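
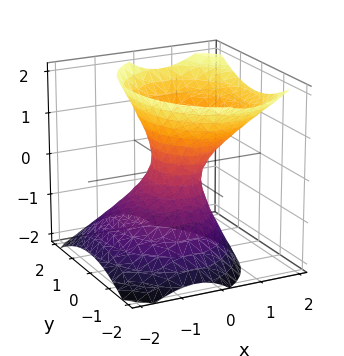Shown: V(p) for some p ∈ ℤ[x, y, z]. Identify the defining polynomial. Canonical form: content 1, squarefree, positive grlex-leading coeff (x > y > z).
3*x^2 - 2*x*z + 2*y^2 - 2*z^2 - 1

First, the degree is 2 — the shape is more complex than any degree-1 surface.
Next, checking where it meets the axes: no z-intercept at any integer in the box.
Finally, putting this together gives p.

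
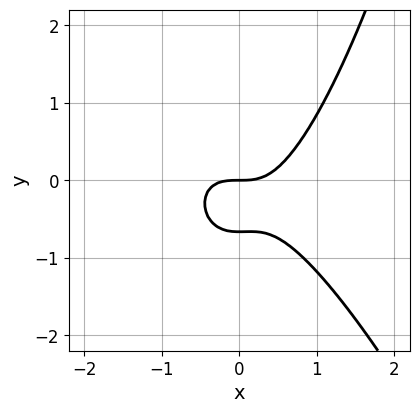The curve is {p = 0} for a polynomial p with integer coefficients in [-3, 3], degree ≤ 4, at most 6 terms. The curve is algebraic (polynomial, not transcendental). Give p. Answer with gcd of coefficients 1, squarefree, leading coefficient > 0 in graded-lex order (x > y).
First, deg p = 3.
Then, observable constraints: one y-axis crossing is at y = 0; it meets the x-axis at x = 0 (among the integer gridlines).
Finally, these observations pin down the coefficients.

3*x^3 + x^2*y - 3*y^2 - 2*y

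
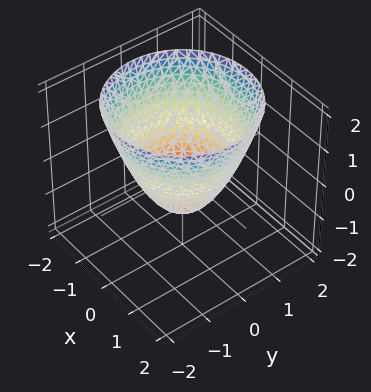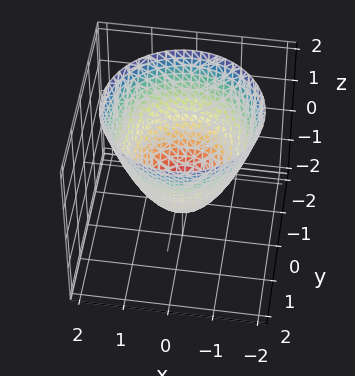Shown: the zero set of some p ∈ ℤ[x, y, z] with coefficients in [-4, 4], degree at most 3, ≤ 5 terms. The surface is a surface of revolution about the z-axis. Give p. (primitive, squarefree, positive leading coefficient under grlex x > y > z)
(a) deg p = 2.
(b) Symmetries: rotational symmetry about the z-axis ⇒ p depends on x, y only through x² + y².
(c) Reading off the gridlines: a circular section at z = 1 has radius between 1 and 2; it crosses the z-axis at the gridline z = -1; the x-axis gridline crossings are at x ∈ {-1, 1}.
(d) These observations pin down the coefficients.

x^2 + y^2 - z - 1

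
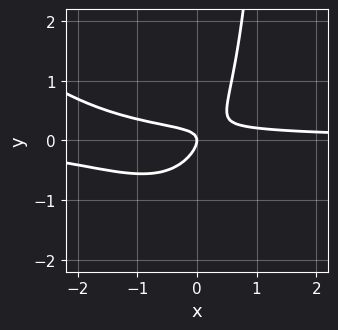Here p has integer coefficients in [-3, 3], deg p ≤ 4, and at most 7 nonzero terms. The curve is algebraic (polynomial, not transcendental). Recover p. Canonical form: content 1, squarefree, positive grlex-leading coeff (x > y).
2*x^2*y + 2*x*y^2 + 3*x*y - 3*y^2 - x

1. Degree: the shape is more complex than any degree-2 curve, so deg p = 3.
2. Observable constraints: one y-axis crossing is at y = 0; one x-axis crossing is at x = 0.
3. Assembling these constraints gives the stated polynomial.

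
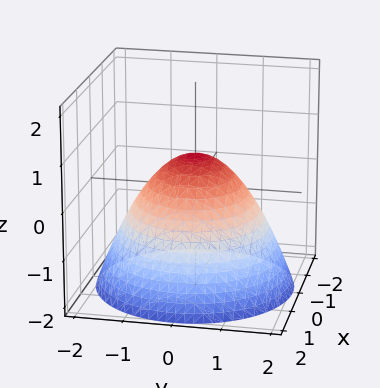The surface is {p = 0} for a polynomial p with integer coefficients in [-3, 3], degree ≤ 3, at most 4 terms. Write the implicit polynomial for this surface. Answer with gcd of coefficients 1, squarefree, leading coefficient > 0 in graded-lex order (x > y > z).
2*x^2 + 2*y^2 + 3*z - 2

First, the degree is 2 — a generic line meets the surface in up to 2 points.
Then, symmetry: the surface is invariant under rotation about z: p = q(x² + y², z).
Then, against the integer gridlines: a circular section at z = 0 has radius exactly 1; among the integer gridlines, it crosses the y-axis at y ∈ {-1, 1}; the x-axis gridline crossings are at x ∈ {-1, 1}.
Finally, these observations pin down the coefficients.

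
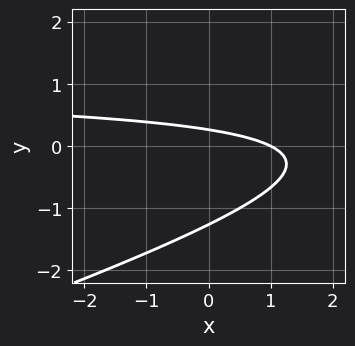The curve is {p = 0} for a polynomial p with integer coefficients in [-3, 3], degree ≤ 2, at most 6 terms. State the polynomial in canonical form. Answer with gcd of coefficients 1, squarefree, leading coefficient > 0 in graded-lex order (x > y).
1. Degree: no degree-1 curve has this shape, so deg p = 2.
2. Reading off the gridlines: it meets the x-axis at x = 1 (among the integer gridlines).
3. Matching integer coefficients to the picture gives p.

x*y - 3*y^2 - x - 3*y + 1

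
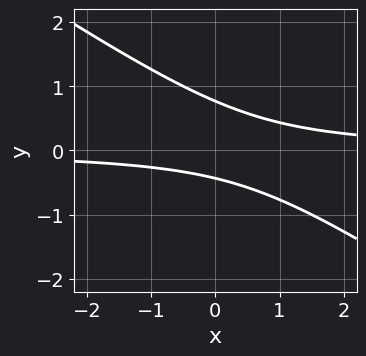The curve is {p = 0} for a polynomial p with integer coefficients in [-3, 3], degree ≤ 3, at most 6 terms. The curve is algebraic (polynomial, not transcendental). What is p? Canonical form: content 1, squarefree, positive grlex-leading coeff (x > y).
The degree is 2 — a generic line meets the curve in up to 2 points.
Observable constraints: the curve avoids every integer x-axis point in the box.
Matching integer coefficients to the picture gives p.

2*x*y + 3*y^2 - y - 1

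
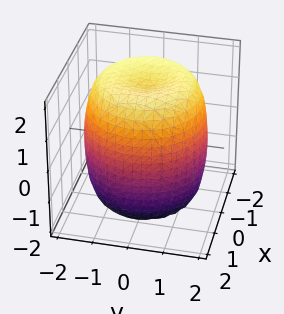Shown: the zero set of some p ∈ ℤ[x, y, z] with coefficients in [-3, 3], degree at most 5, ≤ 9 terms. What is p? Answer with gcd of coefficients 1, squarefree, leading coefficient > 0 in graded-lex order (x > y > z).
(a) deg p = 4. A generic line meets the surface in up to 4 points.
(b) Symmetries: the z-axis is an axis of rotation, so x and y enter only as x² + y².
(c) Checking where it meets the axes: a circular section at z = -2 has radius exactly 1.
(d) Matching integer coefficients to the picture gives p.

x^4 + 2*x^2*y^2 + y^4 - 2*x^2 - 2*y^2 + z^2 - 3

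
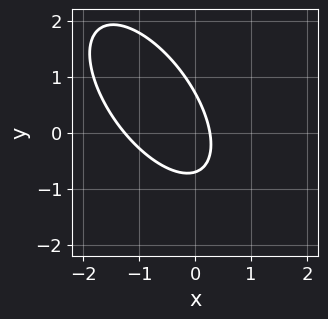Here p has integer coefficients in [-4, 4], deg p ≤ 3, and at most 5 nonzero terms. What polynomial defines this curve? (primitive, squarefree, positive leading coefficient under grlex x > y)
3*x^2 + 3*x*y + 2*y^2 + 3*x - 1

The degree is 2 — no degree-1 curve has this shape.
Putting this together gives p.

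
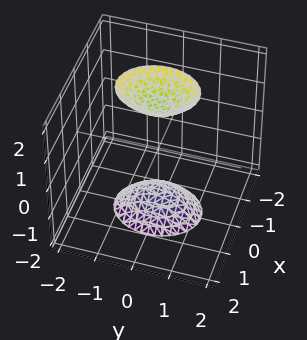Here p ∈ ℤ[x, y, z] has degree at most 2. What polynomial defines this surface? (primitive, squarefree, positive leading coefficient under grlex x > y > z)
First, there are 2 components. Treating them together as one polynomial.
Next, deg p = 2. Two separate bowl-shaped sheets opening away from each other; a quadric.
Next, symmetries: mirror symmetry z ↦ −z ⇒ only even powers of z; the y ↦ −y reflection is a symmetry, so y appears only in even powers; the x ↦ −x reflection is a symmetry, so x appears only in even powers.
Then, from the axis intercepts and sections: the surface avoids every integer x-axis point in the box; it misses every integer gridline on the y-axis.
Finally, putting this together gives p.

3*x^2 + 2*y^2 - z^2 + 2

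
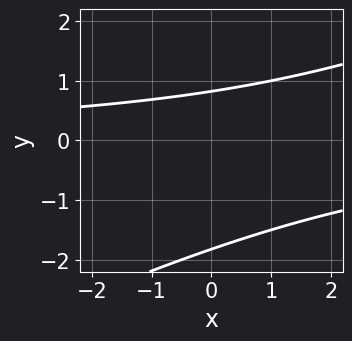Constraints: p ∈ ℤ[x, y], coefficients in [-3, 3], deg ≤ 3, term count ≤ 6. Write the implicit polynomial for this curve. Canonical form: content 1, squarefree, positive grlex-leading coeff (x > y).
(a) deg p = 2. A generic line meets the curve in up to 2 points.
(b) Against the integer gridlines: it misses every integer gridline on the x-axis.
(c) Solving for integer coefficients yields p as stated.

x*y - 2*y^2 - 2*y + 3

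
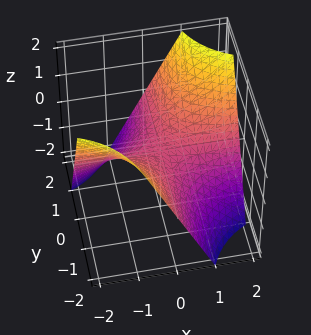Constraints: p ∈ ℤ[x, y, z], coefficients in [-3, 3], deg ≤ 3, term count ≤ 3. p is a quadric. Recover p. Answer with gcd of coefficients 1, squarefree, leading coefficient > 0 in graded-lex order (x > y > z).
x*y - z

(a) The degree is 2 — a hyperbolic paraboloid; a quadric.
(b) Checking where it meets the axes: every point of the x-axis in the box is on the surface; every point of the y-axis in the box is on the surface; it meets the z-axis at z = 0 (among the integer gridlines).
(c) Putting this together gives p.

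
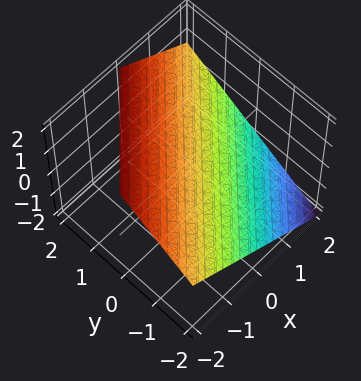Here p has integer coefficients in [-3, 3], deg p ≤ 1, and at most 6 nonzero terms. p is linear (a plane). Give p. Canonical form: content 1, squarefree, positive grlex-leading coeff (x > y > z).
2*x - 2*y + 3*z - 2

First, degree: the surface is flat (a plane), so deg p = 1.
Then, against the integer gridlines: it crosses the y-axis at the gridline y = -1; one x-axis crossing is at x = 1.
Finally, putting this together gives p.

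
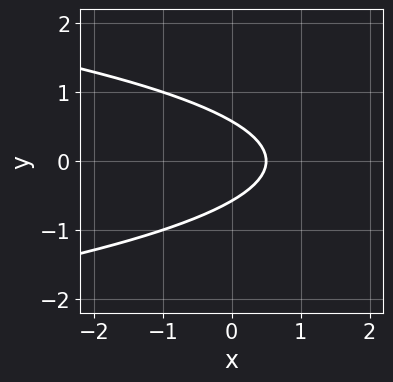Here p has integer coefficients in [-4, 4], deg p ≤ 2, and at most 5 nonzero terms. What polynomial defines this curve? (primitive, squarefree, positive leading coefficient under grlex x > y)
(a) Degree: the shape is more complex than any degree-1 curve, so deg p = 2.
(b) Symmetries: mirror symmetry y ↦ −y ⇒ only even powers of y.
(c) Putting this together gives p.

3*y^2 + 2*x - 1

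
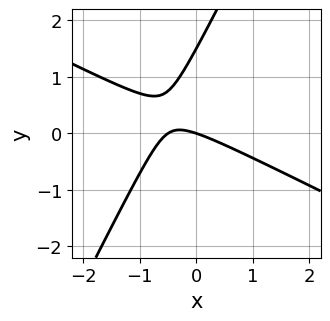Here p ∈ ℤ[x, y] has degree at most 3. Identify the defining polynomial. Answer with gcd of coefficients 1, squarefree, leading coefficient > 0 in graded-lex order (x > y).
1. deg p = 2. No degree-1 curve has this shape.
2. Checking where it meets the axes: one y-axis crossing is at y = 0; it meets the x-axis at x = 0 (among the integer gridlines).
3. Solving for integer coefficients yields p as stated.

2*x^2 + 3*x*y - 2*y^2 + x + 3*y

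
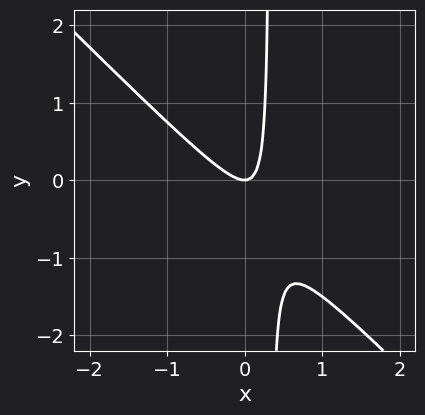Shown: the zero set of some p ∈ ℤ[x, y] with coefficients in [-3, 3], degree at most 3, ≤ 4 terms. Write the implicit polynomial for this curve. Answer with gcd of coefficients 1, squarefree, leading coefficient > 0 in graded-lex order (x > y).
3*x^2 + 3*x*y - y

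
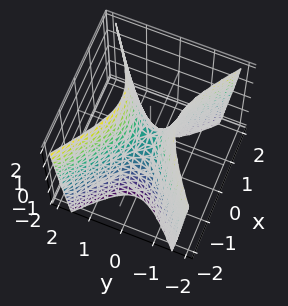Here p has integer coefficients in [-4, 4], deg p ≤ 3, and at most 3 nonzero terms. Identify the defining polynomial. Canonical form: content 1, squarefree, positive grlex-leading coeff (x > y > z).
2*x^2 - 3*y^2 + z

Degree: a saddle surface; a quadric, so deg p = 2.
Symmetries: it's symmetric under x → −x, forcing even powers of x; it's symmetric under y → −y, forcing even powers of y.
Reading off the gridlines: it meets the x-axis at x = 0 (among the integer gridlines); it meets the y-axis at y = 0 (among the integer gridlines); one z-axis crossing is at z = 0.
Assembling these constraints gives the stated polynomial.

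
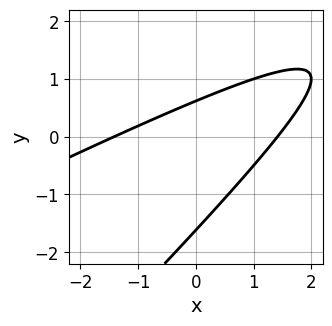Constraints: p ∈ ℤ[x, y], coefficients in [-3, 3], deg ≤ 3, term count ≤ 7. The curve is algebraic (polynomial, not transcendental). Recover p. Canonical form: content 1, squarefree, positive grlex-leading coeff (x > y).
deg p = 2.
Matching integer coefficients to the picture gives p.

x^2 - 3*x*y + 2*y^2 + 2*y - 2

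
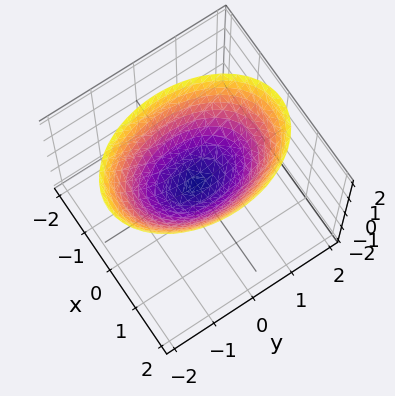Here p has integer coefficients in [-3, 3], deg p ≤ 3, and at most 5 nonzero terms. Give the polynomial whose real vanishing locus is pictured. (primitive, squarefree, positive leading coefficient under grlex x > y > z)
deg p = 2. A paraboloid; a quadric.
Symmetries: mirror symmetry x ↦ −x ⇒ only even powers of x; the y ↦ −y reflection is a symmetry, so y appears only in even powers.
Observable constraints: it crosses the z-axis at the gridline z = 0; it crosses the x-axis at the gridline x = 0; it crosses the y-axis at the gridline y = 0.
Matching integer coefficients to the picture gives p.

2*x^2 + y^2 - 2*z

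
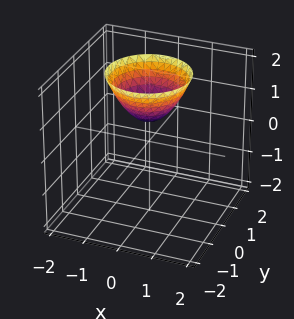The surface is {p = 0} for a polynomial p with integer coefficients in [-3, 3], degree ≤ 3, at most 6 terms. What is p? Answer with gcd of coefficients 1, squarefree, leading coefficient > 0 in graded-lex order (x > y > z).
3*x^2 + 3*y^2 - 3*z + 2

(a) The degree is 2 — a generic line meets the surface in up to 2 points.
(b) By symmetry, the z-axis is an axis of rotation, so x and y enter only as x² + y².
(c) From the visible intercepts: it misses every integer gridline on the x-axis; the surface avoids every integer y-axis point in the box.
(d) Together with the visible shape, these determine p as stated.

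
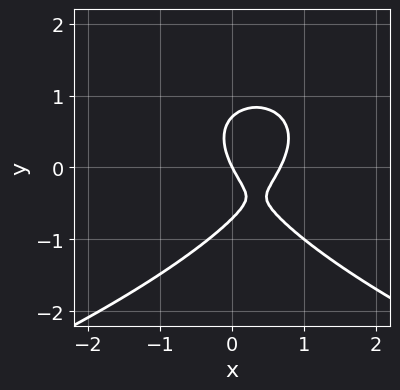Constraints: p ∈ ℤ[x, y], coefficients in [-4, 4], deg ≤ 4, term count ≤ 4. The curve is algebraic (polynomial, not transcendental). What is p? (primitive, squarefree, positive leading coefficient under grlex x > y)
(a) Degree: a generic line meets the curve in up to 3 points, so deg p = 3.
(b) From the visible intercepts: it crosses the y-axis at the gridline y = 0; it crosses the x-axis at the gridline x = 0.
(c) These observations pin down the coefficients.

2*y^3 + 3*x^2 - 2*x - y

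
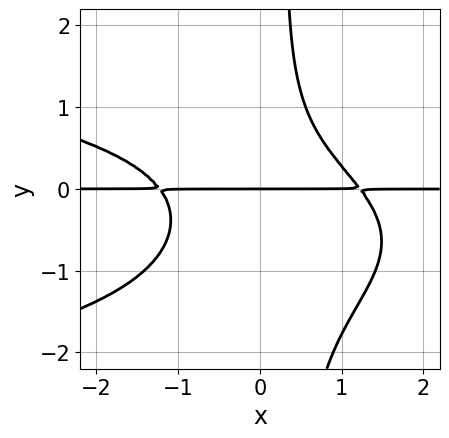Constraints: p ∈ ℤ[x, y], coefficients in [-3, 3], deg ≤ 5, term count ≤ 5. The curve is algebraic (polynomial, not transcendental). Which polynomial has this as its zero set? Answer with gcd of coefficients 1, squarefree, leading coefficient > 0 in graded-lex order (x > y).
First, the degree is 4 — the shape is more complex than any degree-3 curve.
Then, checking where it meets the axes: one y-axis crossing is at y = 0; the visible x-axis segment lies entirely on the curve.
Finally, fitting integer coefficients to these (and the overall shape) gives p.

3*x*y^3 + 2*x^2*y + 3*x*y^2 - y^3 - 3*y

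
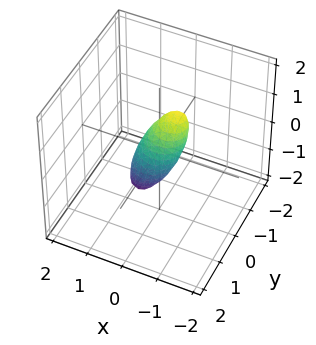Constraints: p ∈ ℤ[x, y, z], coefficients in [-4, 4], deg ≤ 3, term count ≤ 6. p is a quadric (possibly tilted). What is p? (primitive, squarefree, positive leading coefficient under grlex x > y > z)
3*x^2 + 2*x*z + 3*y^2 + y*z + z^2 - 1

Degree: a generic line meets the surface in up to 2 points, so deg p = 2.
Against the integer gridlines: among the integer gridlines, it crosses the z-axis at z ∈ {-1, 1}.
Matching integer coefficients to the picture gives p.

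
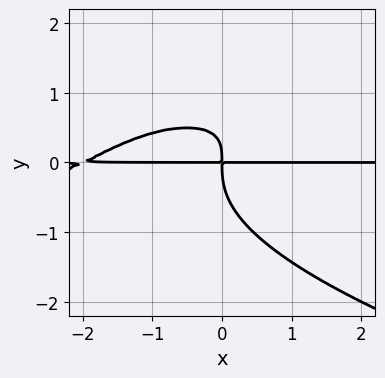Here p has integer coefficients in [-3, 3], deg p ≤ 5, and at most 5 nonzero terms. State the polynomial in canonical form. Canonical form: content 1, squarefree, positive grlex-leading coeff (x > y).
2*y^4 + x^2*y - 2*x*y^2 + 2*x*y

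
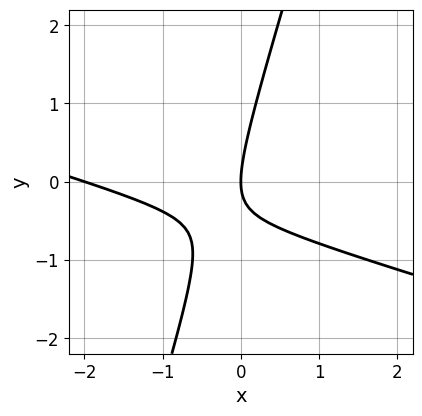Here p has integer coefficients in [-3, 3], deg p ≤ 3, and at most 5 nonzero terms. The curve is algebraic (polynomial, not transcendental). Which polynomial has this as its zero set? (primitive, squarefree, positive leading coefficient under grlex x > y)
First, degree: a generic line meets the curve in up to 2 points, so deg p = 2.
Next, from the axis intercepts and sections: it crosses the y-axis at the gridline y = 0; among the integer gridlines, it crosses the x-axis at x ∈ {-2, 0}.
Finally, fitting integer coefficients to these (and the overall shape) gives p.

x^2 + 3*x*y - y^2 + 2*x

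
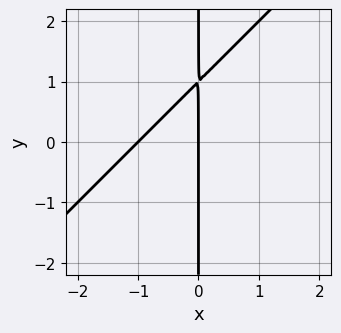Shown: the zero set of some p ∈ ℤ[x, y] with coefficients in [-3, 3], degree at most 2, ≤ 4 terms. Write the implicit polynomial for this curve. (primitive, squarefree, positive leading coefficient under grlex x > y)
1. deg p = 2. The shape is more complex than any degree-1 curve.
2. From the axis intercepts and sections: among the integer gridlines, it crosses the x-axis at x ∈ {-1, 0}; the visible y-axis segment lies entirely on the curve.
3. Solving for integer coefficients yields p as stated.

x^2 - x*y + x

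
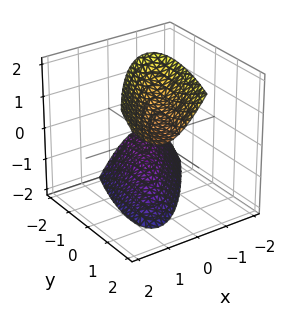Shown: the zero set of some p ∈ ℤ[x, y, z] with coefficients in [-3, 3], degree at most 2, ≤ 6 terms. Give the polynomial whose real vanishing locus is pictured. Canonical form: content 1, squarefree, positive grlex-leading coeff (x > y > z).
There are 2 components.
The degree is 2 — a generic line meets the surface in up to 2 points.
Reading off the gridlines: the surface avoids every integer x-axis point in the box; no y-intercept at any integer in the box.
Solving for integer coefficients yields p as stated.

3*x^2 - 3*x*y + y^2 - y*z - z^2 + 2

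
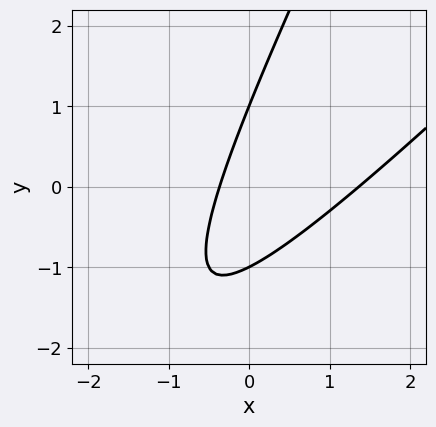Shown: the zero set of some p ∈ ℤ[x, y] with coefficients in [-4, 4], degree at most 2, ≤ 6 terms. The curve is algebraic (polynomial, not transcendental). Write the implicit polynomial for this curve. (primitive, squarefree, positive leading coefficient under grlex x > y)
1. The degree is 2 — the shape is more complex than any degree-1 curve.
2. From the visible intercepts: among the integer gridlines, it crosses the y-axis at y ∈ {-1, 1}.
3. Matching integer coefficients to the picture gives p.

2*x^2 - 3*x*y + y^2 - 2*x - 1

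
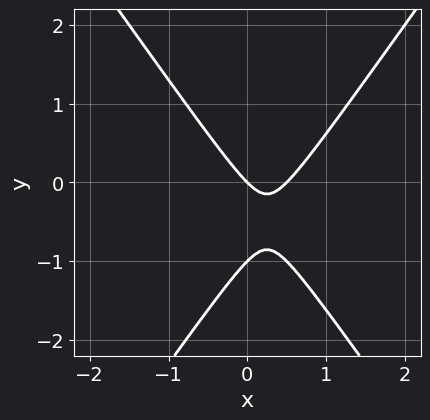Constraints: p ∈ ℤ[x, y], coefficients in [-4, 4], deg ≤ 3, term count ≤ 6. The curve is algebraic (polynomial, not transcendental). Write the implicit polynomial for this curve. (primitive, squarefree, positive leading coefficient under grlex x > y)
(a) deg p = 2. No degree-1 curve has this shape.
(b) Checking where it meets the axes: among the integer gridlines, it crosses the y-axis at y ∈ {-1, 0}; one x-axis crossing is at x = 0.
(c) Solving for integer coefficients yields p as stated.

2*x^2 - y^2 - x - y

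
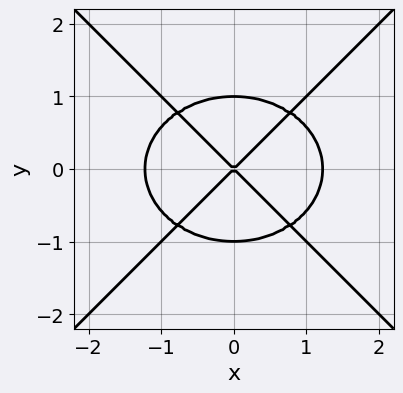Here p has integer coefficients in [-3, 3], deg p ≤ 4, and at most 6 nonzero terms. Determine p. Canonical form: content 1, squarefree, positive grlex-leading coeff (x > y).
2*x^4 + x^2*y^2 - 3*y^4 - 3*x^2 + 3*y^2

1. Degree: a generic line meets the curve in up to 4 points, so deg p = 4.
2. Symmetries: it's symmetric under y → −y, forcing even powers of y; it's symmetric under x → −x, forcing even powers of x.
3. Checking where it meets the axes: among the integer gridlines, it crosses the y-axis at y ∈ {-1, 0, 1}; one x-axis crossing is at x = 0.
4. The integer polynomial consistent with all of this is the stated p.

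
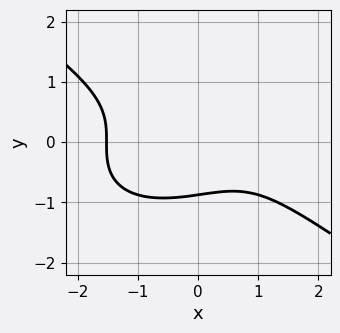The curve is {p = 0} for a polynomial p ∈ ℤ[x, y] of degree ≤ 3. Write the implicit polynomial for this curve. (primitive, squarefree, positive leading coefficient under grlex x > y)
x^3 + 3*y^3 - x + 2

First, the degree is 3 — a generic line meets the curve in up to 3 points.
Finally, putting this together gives p.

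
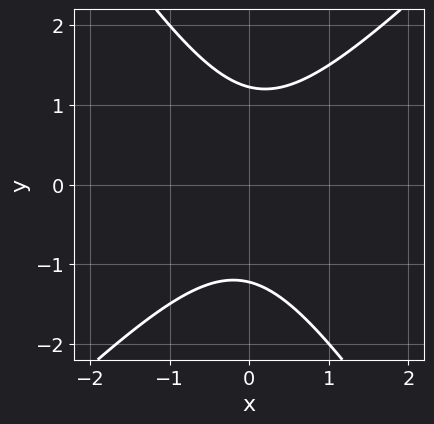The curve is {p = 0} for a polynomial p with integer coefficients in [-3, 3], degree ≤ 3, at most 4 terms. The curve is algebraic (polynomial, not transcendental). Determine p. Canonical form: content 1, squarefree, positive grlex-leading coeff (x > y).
deg p = 2. The shape is more complex than any degree-1 curve.
From the visible intercepts: it misses every integer gridline on the x-axis.
The integer polynomial consistent with all of this is the stated p.

3*x^2 - x*y - 2*y^2 + 3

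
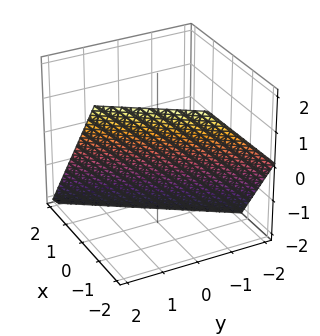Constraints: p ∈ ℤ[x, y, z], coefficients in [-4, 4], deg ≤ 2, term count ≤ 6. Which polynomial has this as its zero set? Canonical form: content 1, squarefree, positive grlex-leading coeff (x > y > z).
(a) Degree: every cross-section is a straight line — this is a plane, so deg p = 1.
(b) Against the integer gridlines: one y-axis crossing is at y = 1; one z-axis crossing is at z = -1.
(c) Putting this together gives p.

3*x - 2*y + 2*z + 2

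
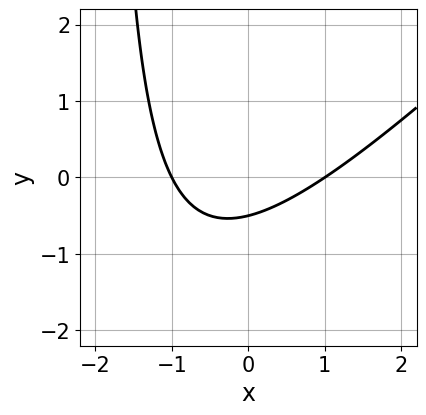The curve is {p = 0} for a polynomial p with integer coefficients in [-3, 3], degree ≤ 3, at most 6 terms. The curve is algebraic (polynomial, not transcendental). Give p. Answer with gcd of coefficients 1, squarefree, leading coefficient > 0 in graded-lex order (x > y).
x^2 - x*y - 2*y - 1

deg p = 2. A generic line meets the curve in up to 2 points.
Observable constraints: among the integer gridlines, it crosses the x-axis at x ∈ {-1, 1}.
Assembling these constraints gives the stated polynomial.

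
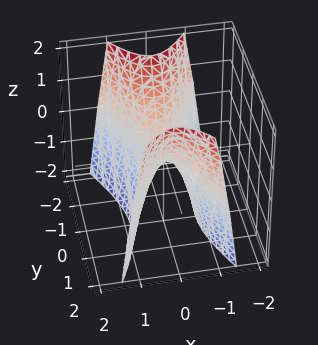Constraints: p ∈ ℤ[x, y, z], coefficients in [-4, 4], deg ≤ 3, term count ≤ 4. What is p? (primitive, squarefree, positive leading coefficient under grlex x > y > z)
1. Degree: a saddle surface; a quadric, so deg p = 2.
2. Symmetries: it's symmetric under y → −y, forcing even powers of y; it's symmetric under x → −x, forcing even powers of x.
3. From the visible intercepts: it crosses the z-axis at the gridline z = 0; one x-axis crossing is at x = 0; it meets the y-axis at y = 0 (among the integer gridlines).
4. Together with the visible shape, these determine p as stated.

3*x^2 - y^2 + z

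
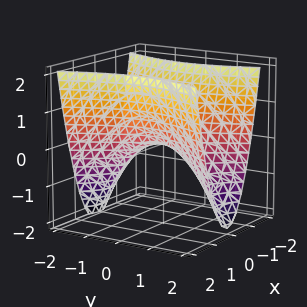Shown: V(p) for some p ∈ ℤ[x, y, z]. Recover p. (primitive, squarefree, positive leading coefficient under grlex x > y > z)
3*x^2 - y^2 - 2*z

deg p = 2. A hyperbolic paraboloid; a quadric.
Symmetries: the y ↦ −y reflection is a symmetry, so y appears only in even powers; it's symmetric under x → −x, forcing even powers of x.
Observable constraints: it meets the y-axis at y = 0 (among the integer gridlines); one x-axis crossing is at x = 0; it crosses the z-axis at the gridline z = 0.
Putting this together gives p.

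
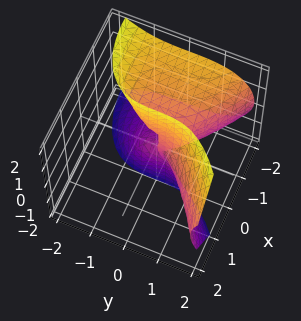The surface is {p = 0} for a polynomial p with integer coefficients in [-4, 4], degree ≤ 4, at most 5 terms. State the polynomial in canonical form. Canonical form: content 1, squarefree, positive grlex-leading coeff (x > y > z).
1. deg p = 3. The shape is more complex than any degree-2 surface.
2. Against the integer gridlines: one x-axis crossing is at x = 0; one y-axis crossing is at y = 0.
3. Matching integer coefficients to the picture gives p. Check: (0, 0, 2) on the z-axis lies on the surface, and p(0, 0, 2) = 0. ✓

3*x*z^2 - 2*y^3 + 3*x^2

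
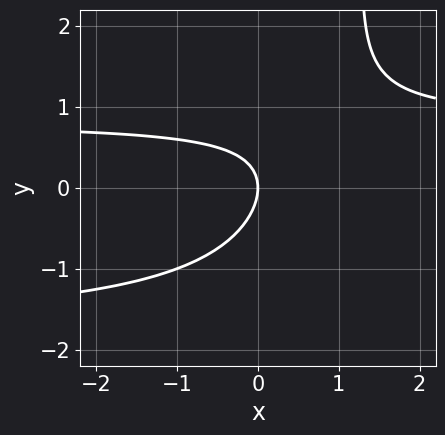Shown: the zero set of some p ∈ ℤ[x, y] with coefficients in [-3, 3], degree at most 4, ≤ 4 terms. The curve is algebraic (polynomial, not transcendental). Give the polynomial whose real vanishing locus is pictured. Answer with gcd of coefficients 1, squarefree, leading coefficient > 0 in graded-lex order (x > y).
(a) deg p = 3. No degree-2 curve has this shape.
(b) Observable constraints: one x-axis crossing is at x = 0; it crosses the y-axis at the gridline y = 0.
(c) Putting this together gives p.

2*x*y^2 + 2*x*y - 3*y^2 - 3*x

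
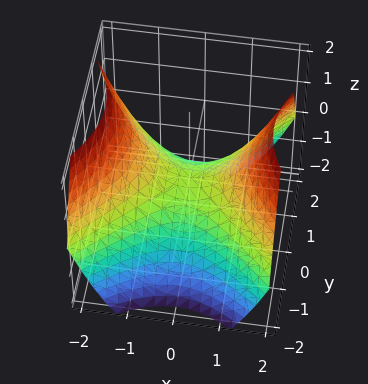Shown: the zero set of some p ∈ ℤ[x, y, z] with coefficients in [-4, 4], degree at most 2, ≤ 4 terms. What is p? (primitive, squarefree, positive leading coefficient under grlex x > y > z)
1. deg p = 2.
2. Symmetries: it's symmetric under x → −x, forcing even powers of x; it's symmetric under y → −y, forcing even powers of y.
3. Reading off the gridlines: it meets the z-axis at z = 0 (among the integer gridlines); one x-axis crossing is at x = 0; it meets the y-axis at y = 0 (among the integer gridlines).
4. Fitting integer coefficients to these (and the overall shape) gives p.

2*x^2 - 2*y^2 - 3*z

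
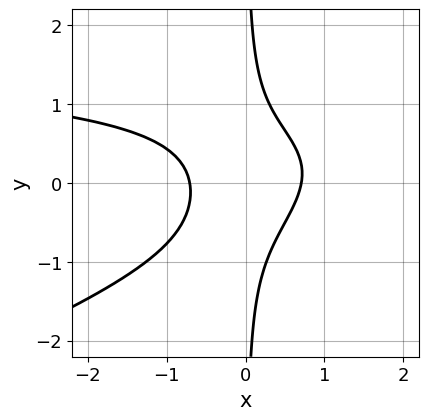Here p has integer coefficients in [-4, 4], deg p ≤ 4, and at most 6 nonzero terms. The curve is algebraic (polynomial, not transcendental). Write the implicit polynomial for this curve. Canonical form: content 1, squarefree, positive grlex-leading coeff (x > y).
x^2*y - 3*x*y^2 - 2*x^2 + 1

1. The degree is 3 — no degree-2 curve has this shape.
2. Checking where it meets the axes: no y-intercept at any integer in the box.
3. Fitting integer coefficients to these (and the overall shape) gives p.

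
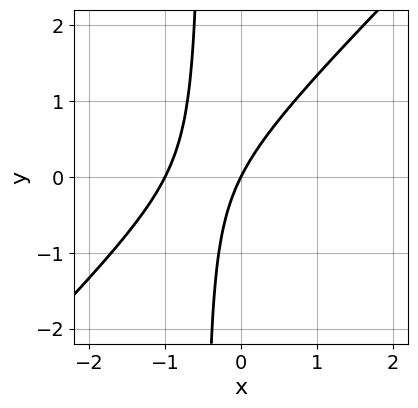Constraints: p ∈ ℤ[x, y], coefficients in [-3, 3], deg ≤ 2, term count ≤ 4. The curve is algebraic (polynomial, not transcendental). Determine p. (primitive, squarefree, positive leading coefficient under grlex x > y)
2*x^2 - 2*x*y + 2*x - y

(a) The degree is 2 — no degree-1 curve has this shape.
(b) Checking where it meets the axes: one y-axis crossing is at y = 0; the x-axis gridline crossings are at x ∈ {-1, 0}.
(c) The integer polynomial consistent with all of this is the stated p.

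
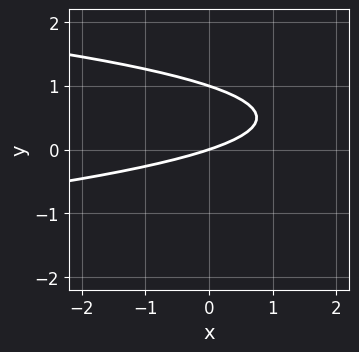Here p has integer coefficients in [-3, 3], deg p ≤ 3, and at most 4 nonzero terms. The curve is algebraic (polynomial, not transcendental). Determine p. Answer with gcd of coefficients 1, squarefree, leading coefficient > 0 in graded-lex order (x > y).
3*y^2 + x - 3*y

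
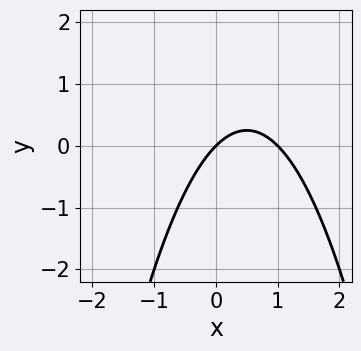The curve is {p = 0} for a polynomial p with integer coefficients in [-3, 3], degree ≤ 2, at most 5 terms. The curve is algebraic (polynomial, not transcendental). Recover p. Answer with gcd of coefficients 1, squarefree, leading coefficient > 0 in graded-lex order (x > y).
First, the degree is 2 — a generic line meets the curve in up to 2 points.
Next, from the visible intercepts: it meets the y-axis at y = 0 (among the integer gridlines); among the integer gridlines, it crosses the x-axis at x ∈ {0, 1}.
Finally, putting this together gives p.

x^2 - x + y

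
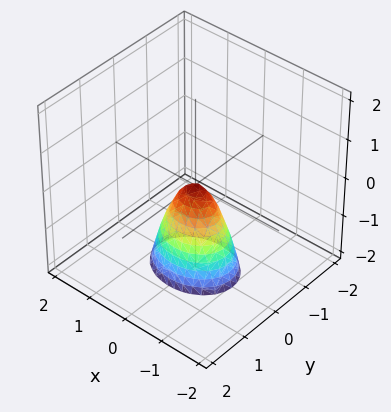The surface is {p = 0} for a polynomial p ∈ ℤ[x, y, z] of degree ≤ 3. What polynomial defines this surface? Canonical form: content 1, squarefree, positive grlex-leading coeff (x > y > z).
2*x^2 + 3*y^2 + z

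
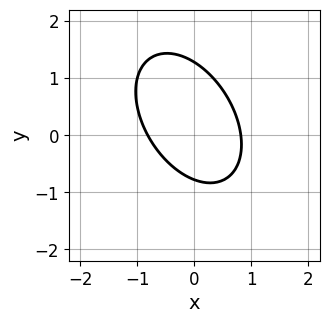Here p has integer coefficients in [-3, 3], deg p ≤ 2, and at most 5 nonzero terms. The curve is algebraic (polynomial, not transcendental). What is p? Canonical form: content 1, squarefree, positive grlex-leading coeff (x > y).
(a) deg p = 2. A generic line meets the curve in up to 2 points.
(b) Matching integer coefficients to the picture gives p.

3*x^2 + 2*x*y + 2*y^2 - y - 2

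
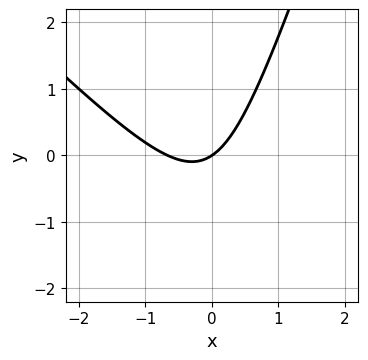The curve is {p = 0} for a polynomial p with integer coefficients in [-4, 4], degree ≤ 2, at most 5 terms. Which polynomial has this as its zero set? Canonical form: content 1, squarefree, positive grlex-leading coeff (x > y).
3*x^2 + 2*x*y - y^2 + 2*x - 3*y

The degree is 2 — the shape is more complex than any degree-1 curve.
From the visible intercepts: one y-axis crossing is at y = 0; it crosses the x-axis at the gridline x = 0.
Matching integer coefficients to the picture gives p.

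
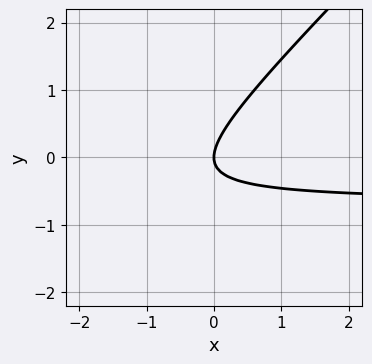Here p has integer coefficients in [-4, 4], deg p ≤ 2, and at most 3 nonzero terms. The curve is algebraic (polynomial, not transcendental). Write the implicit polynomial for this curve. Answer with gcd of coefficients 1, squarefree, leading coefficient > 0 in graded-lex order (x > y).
3*x*y - 3*y^2 + 2*x

The degree is 2 — a generic line meets the curve in up to 2 points.
Reading off the gridlines: it meets the y-axis at y = 0 (among the integer gridlines); it crosses the x-axis at the gridline x = 0.
These observations pin down the coefficients.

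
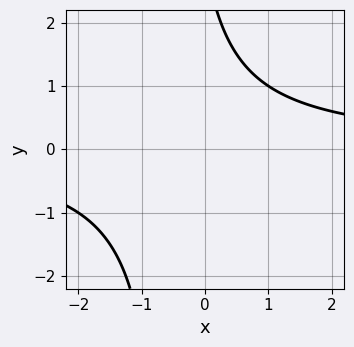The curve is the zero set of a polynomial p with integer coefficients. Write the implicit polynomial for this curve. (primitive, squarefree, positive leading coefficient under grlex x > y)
1. deg p = 2. A generic line meets the curve in up to 2 points.
2. Checking where it meets the axes: it misses every integer gridline on the y-axis; it misses every integer gridline on the x-axis.
3. These observations pin down the coefficients.

2*x*y + y - 3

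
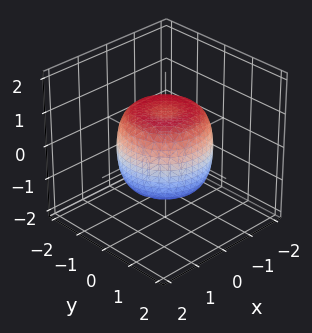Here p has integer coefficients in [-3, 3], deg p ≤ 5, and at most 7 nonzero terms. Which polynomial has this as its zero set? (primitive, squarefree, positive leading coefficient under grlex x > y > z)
x^4 + 2*x^2*y^2 + y^4 - x^2 - y^2 + z^2 - 1

1. Degree: a generic line meets the surface in up to 4 points, so deg p = 4.
2. Symmetries: rotational symmetry about the z-axis ⇒ p depends on x, y only through x² + y².
3. Observable constraints: the z-axis gridline crossings are at z ∈ {-1, 1}; a circular section at z = 1 has radius exactly 1.
4. The integer polynomial consistent with all of this is the stated p.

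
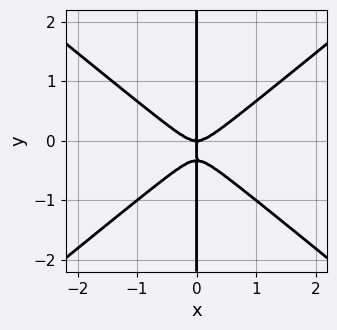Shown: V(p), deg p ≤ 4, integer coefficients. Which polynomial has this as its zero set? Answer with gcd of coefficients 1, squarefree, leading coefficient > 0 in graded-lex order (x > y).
2*x^3 - 3*x*y^2 - x*y

(a) Degree: a generic line meets the curve in up to 3 points, so deg p = 3.
(b) From the visible intercepts: one x-axis crossing is at x = 0; the visible y-axis segment lies entirely on the curve.
(c) The integer polynomial consistent with all of this is the stated p.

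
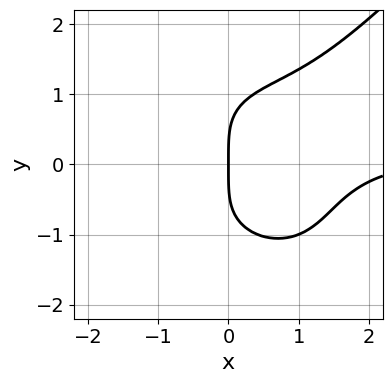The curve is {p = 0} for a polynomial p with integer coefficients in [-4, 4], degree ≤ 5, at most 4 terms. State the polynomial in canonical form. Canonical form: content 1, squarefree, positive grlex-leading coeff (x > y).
1. The degree is 4 — no degree-3 curve has this shape.
2. Against the integer gridlines: it crosses the y-axis at the gridline y = 0; one x-axis crossing is at x = 0.
3. Assembling these constraints gives the stated polynomial.

x^3*y - y^4 - x^2 + 3*x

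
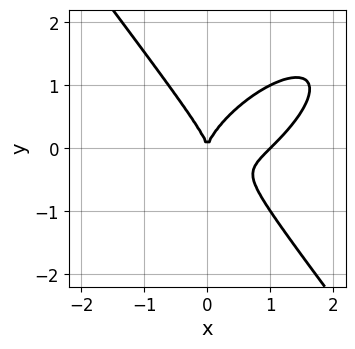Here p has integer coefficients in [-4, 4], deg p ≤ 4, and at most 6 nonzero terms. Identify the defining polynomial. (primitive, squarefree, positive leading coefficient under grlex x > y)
x^3 - x^2*y + y^3 - x^2

(a) The degree is 3 — the shape is more complex than any degree-2 curve.
(b) From the axis intercepts and sections: it crosses the y-axis at the gridline y = 0; among the integer gridlines, it crosses the x-axis at x ∈ {0, 1}.
(c) Putting this together gives p.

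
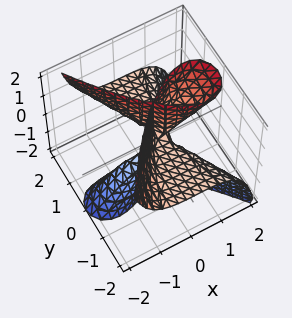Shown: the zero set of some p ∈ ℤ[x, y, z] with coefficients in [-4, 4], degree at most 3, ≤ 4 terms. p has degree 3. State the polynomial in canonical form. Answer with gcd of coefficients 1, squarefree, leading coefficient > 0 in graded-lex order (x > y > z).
2*x^3 - 2*x^2*z + 3*y^2*z - y^2

There are 2 components.
Degree: a generic line meets the surface in up to 3 points, so deg p = 3.
Reading off the gridlines: it meets the y-axis at y = 0 (among the integer gridlines); one x-axis crossing is at x = 0; every point of the z-axis in the box is on the surface.
Putting this together gives p.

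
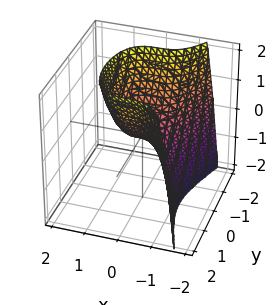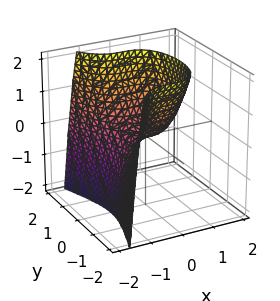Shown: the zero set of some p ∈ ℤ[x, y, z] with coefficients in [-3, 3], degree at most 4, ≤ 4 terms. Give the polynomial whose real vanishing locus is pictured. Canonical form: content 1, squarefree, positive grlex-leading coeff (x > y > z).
3*x^3 + 2*y^2 - 2*z

1. The degree is 3 — no degree-2 surface has this shape.
2. From the visible intercepts: one x-axis crossing is at x = 0; one y-axis crossing is at y = 0.
3. Solving for integer coefficients yields p as stated.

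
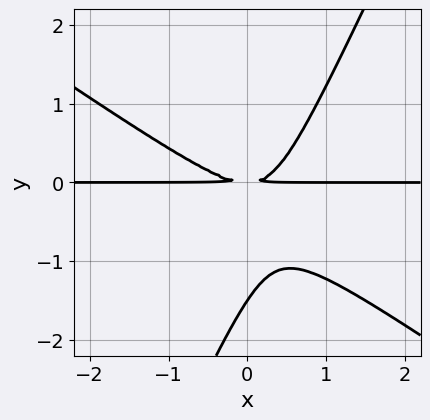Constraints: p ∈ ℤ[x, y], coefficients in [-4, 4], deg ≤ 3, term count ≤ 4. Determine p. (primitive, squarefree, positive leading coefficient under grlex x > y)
(a) deg p = 3.
(b) Checking where it meets the axes: every point of the x-axis in the box is on the curve.
(c) Solving for integer coefficients yields p as stated.

3*x^2*y + 3*x*y^2 - 2*y^3 - 3*y^2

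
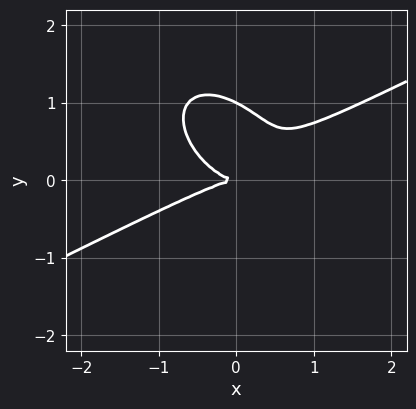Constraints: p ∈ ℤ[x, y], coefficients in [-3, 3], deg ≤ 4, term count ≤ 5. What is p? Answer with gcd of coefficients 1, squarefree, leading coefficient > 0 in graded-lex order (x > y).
Degree: a generic line meets the curve in up to 3 points, so deg p = 3.
Reading off the gridlines: one x-axis crossing is at x = 0; among the integer gridlines, it crosses the y-axis at y ∈ {0, 1}.
Fitting integer coefficients to these (and the overall shape) gives p.

x^3 - x^2*y - x*y^2 - 2*y^3 + 2*y^2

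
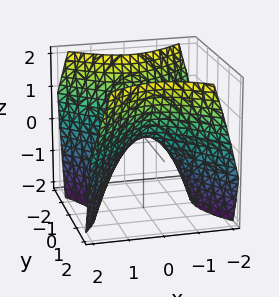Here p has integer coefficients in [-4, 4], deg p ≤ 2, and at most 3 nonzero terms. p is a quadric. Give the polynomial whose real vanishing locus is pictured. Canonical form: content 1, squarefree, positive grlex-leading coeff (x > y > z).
x^2 - y^2 + z

1. The degree is 2 — a saddle surface; a quadric.
2. Symmetries: it's symmetric under x → −x, forcing even powers of x; mirror symmetry y ↦ −y ⇒ only even powers of y.
3. From the axis intercepts and sections: it meets the y-axis at y = 0 (among the integer gridlines); it crosses the z-axis at the gridline z = 0.
4. Matching integer coefficients to the picture gives p.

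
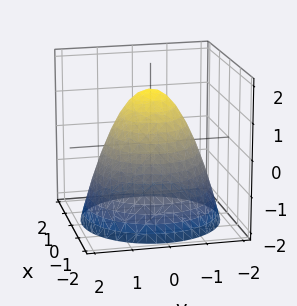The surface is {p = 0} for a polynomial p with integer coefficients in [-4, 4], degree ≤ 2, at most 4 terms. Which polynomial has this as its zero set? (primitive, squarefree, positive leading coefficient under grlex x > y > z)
(a) Degree: the shape is more complex than any degree-1 surface, so deg p = 2.
(b) Symmetry: the surface is invariant under rotation about z: p = q(x² + y², z).
(c) From the visible intercepts: a circular section at z = 1 has radius between 0 and 1.
(d) Putting this together gives p.

2*x^2 + 2*y^2 + 2*z - 3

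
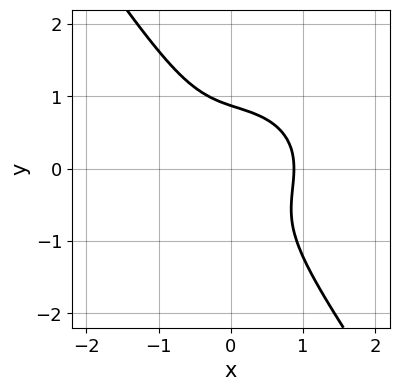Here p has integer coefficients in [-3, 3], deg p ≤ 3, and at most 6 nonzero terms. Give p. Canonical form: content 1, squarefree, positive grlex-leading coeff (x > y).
3*x^3 + 3*x*y^2 + 3*y^3 - 2

deg p = 3.
The integer polynomial consistent with all of this is the stated p.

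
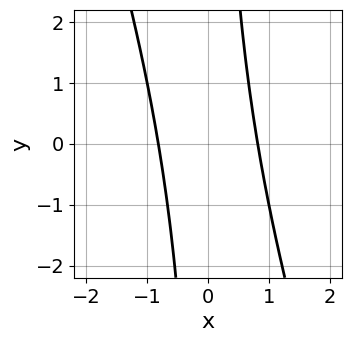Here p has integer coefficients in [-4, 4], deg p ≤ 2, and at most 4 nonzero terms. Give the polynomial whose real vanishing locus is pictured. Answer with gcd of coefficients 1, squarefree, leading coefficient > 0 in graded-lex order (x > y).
First, deg p = 2. No degree-1 curve has this shape.
Then, checking where it meets the axes: it misses every integer gridline on the y-axis.
Finally, the integer polynomial consistent with all of this is the stated p.

3*x^2 + x*y - 2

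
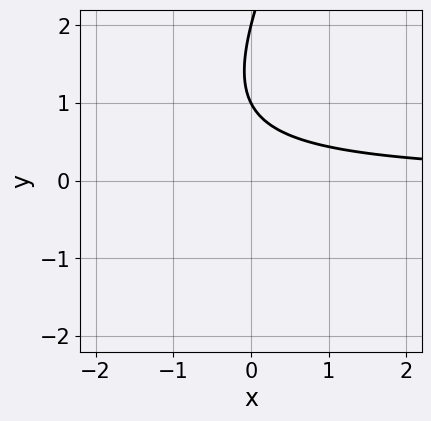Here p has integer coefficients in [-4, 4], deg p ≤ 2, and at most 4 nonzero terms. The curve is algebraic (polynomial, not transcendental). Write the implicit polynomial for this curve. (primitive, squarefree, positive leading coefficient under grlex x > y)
First, deg p = 2.
Then, observable constraints: it misses every integer gridline on the x-axis; among the integer gridlines, it crosses the y-axis at y ∈ {1, 2}.
Finally, together with the visible shape, these determine p as stated.

2*x*y - y^2 + 3*y - 2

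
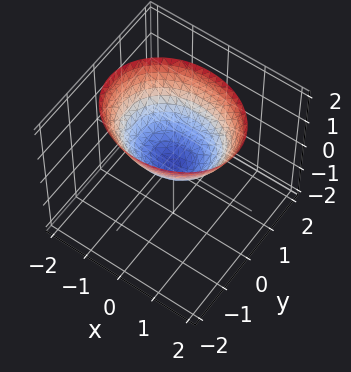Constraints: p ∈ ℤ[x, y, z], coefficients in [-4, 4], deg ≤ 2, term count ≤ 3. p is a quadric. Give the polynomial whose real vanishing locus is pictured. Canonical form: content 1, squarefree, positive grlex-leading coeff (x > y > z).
2*x^2 + 3*y^2 - 3*z

1. deg p = 2. A single bowl opening along one axis; a quadric.
2. Symmetries: mirror symmetry y ↦ −y ⇒ only even powers of y; mirror symmetry x ↦ −x ⇒ only even powers of x.
3. Checking where it meets the axes: one x-axis crossing is at x = 0; it crosses the y-axis at the gridline y = 0; it meets the z-axis at z = 0 (among the integer gridlines).
4. Solving for integer coefficients yields p as stated.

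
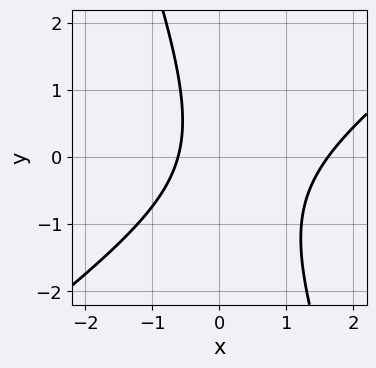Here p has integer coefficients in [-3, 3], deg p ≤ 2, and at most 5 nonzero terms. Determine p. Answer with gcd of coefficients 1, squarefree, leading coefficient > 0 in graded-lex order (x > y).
2*x^2 - 2*x*y - y^2 - 2*x - 2

1. The degree is 2 — no degree-1 curve has this shape.
2. From the visible intercepts: it misses every integer gridline on the y-axis.
3. These observations pin down the coefficients.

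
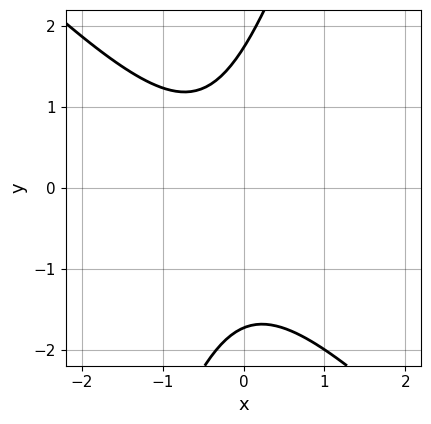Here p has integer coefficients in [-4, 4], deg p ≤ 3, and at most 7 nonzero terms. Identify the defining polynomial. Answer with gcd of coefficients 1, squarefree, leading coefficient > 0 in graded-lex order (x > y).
1. The degree is 2 — no degree-1 curve has this shape.
2. From the axis intercepts and sections: it misses every integer gridline on the x-axis.
3. Together with the visible shape, these determine p as stated.

3*x^2 + 2*x*y - y^2 + 2*x + 3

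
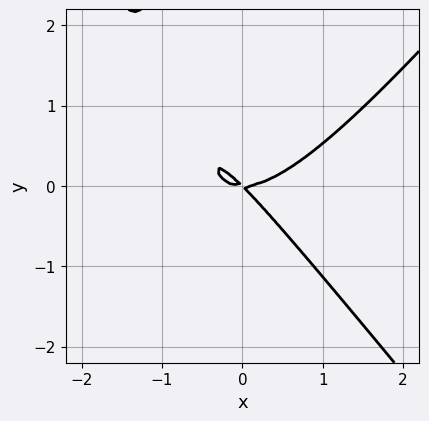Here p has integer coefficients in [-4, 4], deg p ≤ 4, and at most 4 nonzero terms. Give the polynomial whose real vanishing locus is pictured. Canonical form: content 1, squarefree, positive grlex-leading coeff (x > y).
(a) deg p = 3. The shape is more complex than any degree-2 curve.
(b) Against the integer gridlines: it meets the x-axis at x = 0 (among the integer gridlines); it crosses the y-axis at the gridline y = 0.
(c) Fitting integer coefficients to these (and the overall shape) gives p.

3*x^3 - 2*x*y^2 - 3*x*y - 3*y^2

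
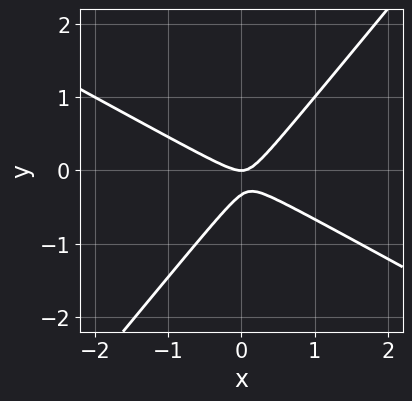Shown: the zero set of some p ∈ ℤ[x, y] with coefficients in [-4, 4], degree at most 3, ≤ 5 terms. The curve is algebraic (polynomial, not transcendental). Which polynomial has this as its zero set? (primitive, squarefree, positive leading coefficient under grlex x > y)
(a) deg p = 2. The shape is more complex than any degree-1 curve.
(b) From the visible intercepts: it crosses the x-axis at the gridline x = 0; it crosses the y-axis at the gridline y = 0.
(c) Matching integer coefficients to the picture gives p.

2*x^2 + 2*x*y - 3*y^2 - y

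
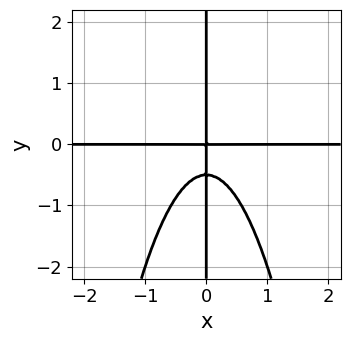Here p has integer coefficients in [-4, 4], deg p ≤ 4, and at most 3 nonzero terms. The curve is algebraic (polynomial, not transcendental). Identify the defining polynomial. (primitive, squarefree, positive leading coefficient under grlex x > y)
3*x^3*y + 2*x*y^2 + x*y

(a) Degree: no degree-3 curve has this shape, so deg p = 4.
(b) From the axis intercepts and sections: every point of the x-axis in the box is on the curve; the visible y-axis segment lies entirely on the curve.
(c) These observations pin down the coefficients.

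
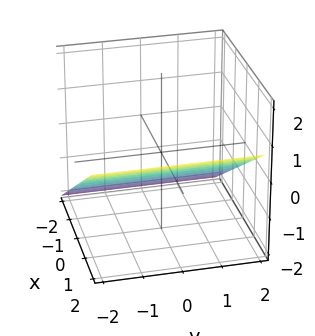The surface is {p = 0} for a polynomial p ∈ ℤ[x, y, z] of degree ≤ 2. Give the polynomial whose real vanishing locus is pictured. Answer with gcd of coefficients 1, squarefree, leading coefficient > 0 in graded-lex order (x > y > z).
First, degree: every cross-section is a straight line — this is a plane, so deg p = 1.
Next, from the axis intercepts and sections: it misses every integer gridline on the y-axis; it crosses the x-axis at the gridline x = 1.
Finally, fitting integer coefficients to these (and the overall shape) gives p.

2*x - 3*z - 2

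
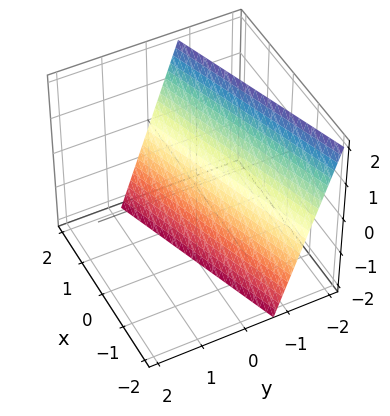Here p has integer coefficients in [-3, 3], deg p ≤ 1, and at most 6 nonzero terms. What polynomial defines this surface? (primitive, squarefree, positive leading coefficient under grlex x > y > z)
x - 3*y - z - 2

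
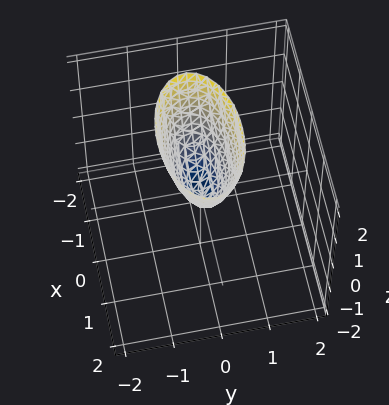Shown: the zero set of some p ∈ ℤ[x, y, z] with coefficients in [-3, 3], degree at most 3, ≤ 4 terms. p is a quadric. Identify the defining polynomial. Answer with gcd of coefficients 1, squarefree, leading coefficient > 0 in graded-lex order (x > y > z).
First, deg p = 2.
Next, symmetries: it's symmetric under y → −y, forcing even powers of y; the x ↦ −x reflection is a symmetry, so x appears only in even powers.
Then, from the visible intercepts: it crosses the x-axis at the gridline x = 0; one z-axis crossing is at z = 0; it meets the y-axis at y = 0 (among the integer gridlines).
Finally, putting this together gives p.

x^2 + 3*y^2 - z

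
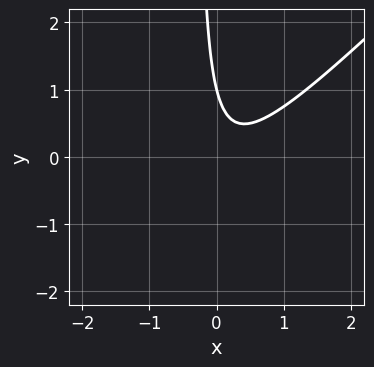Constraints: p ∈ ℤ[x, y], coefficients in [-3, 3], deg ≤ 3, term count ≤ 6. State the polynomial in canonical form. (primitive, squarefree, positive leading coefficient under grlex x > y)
(a) deg p = 2.
(b) From the visible intercepts: it misses every integer gridline on the x-axis; it meets the y-axis at y = 1 (among the integer gridlines).
(c) Together with the visible shape, these determine p as stated.

3*x^2 - 3*x*y - x - y + 1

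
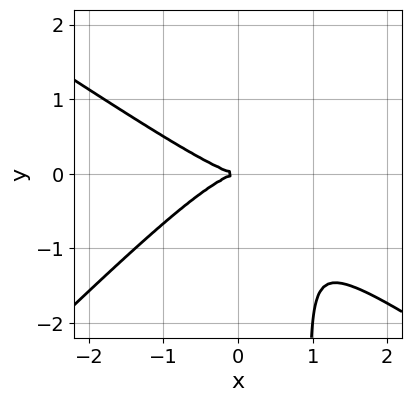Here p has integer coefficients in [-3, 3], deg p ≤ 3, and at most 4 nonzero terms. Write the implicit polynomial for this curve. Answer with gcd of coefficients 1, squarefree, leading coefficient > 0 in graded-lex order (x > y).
(a) Degree: a generic line meets the curve in up to 3 points, so deg p = 3.
(b) Reading off the gridlines: it crosses the x-axis at the gridline x = 0; it meets the y-axis at y = 0 (among the integer gridlines).
(c) Together with the visible shape, these determine p as stated.

2*x^3 + x^2*y - 3*x*y^2 + 3*y^2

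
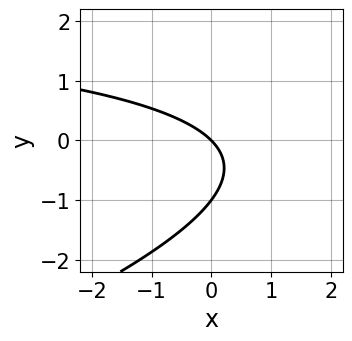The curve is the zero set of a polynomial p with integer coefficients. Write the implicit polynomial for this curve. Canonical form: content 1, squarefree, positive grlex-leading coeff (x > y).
x*y - 3*y^2 - 3*x - 3*y

(a) The degree is 2 — no degree-1 curve has this shape.
(b) From the visible intercepts: one x-axis crossing is at x = 0; the y-axis gridline crossings are at y ∈ {-1, 0}.
(c) The integer polynomial consistent with all of this is the stated p.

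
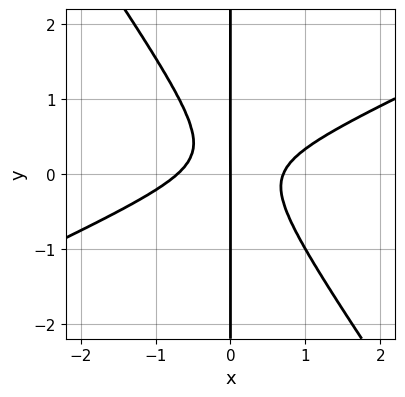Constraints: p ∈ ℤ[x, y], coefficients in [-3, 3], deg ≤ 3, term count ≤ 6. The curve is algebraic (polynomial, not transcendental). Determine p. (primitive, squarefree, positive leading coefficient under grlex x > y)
2*x^3 - 3*x^2*y - 3*x*y^2 + x*y - x

First, degree: the shape is more complex than any degree-2 curve, so deg p = 3.
Then, reading off the gridlines: it crosses the x-axis at the gridline x = 0; every point of the y-axis in the box is on the curve.
Finally, putting this together gives p.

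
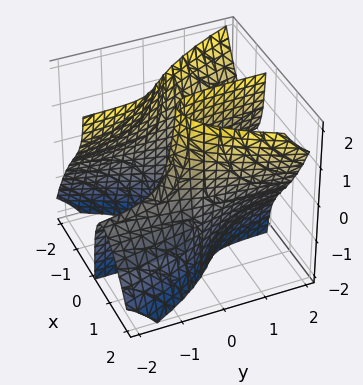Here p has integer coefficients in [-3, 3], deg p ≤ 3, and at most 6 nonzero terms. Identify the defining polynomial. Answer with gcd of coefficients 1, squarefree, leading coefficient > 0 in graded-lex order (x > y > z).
3*x^3 - 3*x*y*z - 3*x - y

Degree: a generic line meets the surface in up to 3 points, so deg p = 3.
From the visible intercepts: the x-axis gridline crossings are at x ∈ {-1, 0, 1}; every point of the z-axis in the box is on the surface; it crosses the y-axis at the gridline y = 0.
The integer polynomial consistent with all of this is the stated p.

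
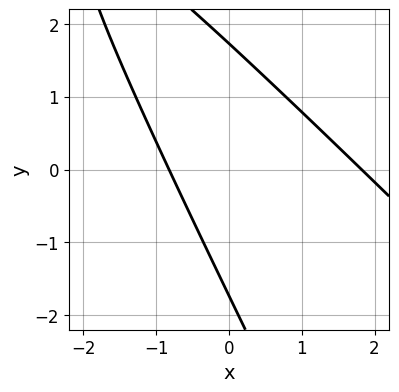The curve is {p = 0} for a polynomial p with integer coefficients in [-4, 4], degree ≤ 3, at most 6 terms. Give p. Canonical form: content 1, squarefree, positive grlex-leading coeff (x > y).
Degree: no degree-1 curve has this shape, so deg p = 2.
Putting this together gives p.

2*x^2 + 3*x*y + y^2 - 2*x - 3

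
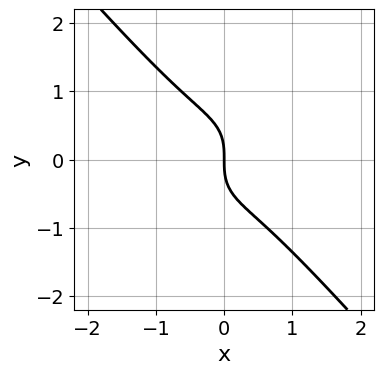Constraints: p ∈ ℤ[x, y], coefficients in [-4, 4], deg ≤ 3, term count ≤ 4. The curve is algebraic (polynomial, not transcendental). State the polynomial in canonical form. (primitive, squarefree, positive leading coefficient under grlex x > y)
3*x^3 + 2*y^3 + 2*x

1. Degree: no degree-2 curve has this shape, so deg p = 3.
2. Checking where it meets the axes: one y-axis crossing is at y = 0; it meets the x-axis at x = 0 (among the integer gridlines).
3. Together with the visible shape, these determine p as stated.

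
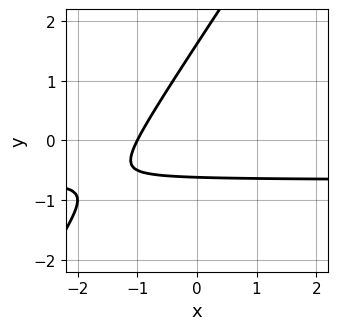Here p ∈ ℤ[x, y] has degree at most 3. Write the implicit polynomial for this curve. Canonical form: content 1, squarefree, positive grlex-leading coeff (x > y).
3*x*y - 2*y^2 + 2*x + 2*y + 2

(a) The degree is 2 — the shape is more complex than any degree-1 curve.
(b) From the axis intercepts and sections: one x-axis crossing is at x = -1.
(c) Together with the visible shape, these determine p as stated.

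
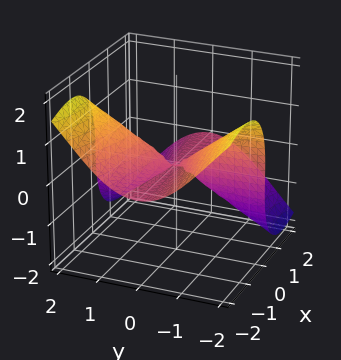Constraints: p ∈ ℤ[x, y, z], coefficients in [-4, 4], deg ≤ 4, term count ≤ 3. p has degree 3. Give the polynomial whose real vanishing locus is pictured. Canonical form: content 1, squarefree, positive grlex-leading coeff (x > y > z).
2*x^2*z + 2*x*y^2 + z^3

Degree: the shape is more complex than any degree-2 surface, so deg p = 3.
Reading off the gridlines: one z-axis crossing is at z = 0; the visible x-axis segment lies entirely on the surface; every point of the y-axis in the box is on the surface.
Fitting integer coefficients to these (and the overall shape) gives p.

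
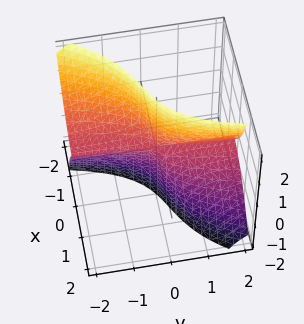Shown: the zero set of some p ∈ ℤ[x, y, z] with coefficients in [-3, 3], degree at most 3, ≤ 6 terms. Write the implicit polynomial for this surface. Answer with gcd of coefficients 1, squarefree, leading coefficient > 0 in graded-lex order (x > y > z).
3*x^3 + x^2*z + 2*x*y*z + 2*x*z^2 - 3*y*z^2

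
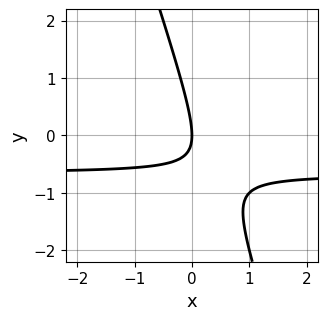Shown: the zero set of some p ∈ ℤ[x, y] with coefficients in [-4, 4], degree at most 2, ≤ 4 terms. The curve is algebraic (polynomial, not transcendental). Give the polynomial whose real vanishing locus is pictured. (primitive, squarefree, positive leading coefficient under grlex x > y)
1. Degree: a generic line meets the curve in up to 2 points, so deg p = 2.
2. Checking where it meets the axes: it crosses the y-axis at the gridline y = 0; it meets the x-axis at x = 0 (among the integer gridlines).
3. Solving for integer coefficients yields p as stated.

3*x*y + y^2 + 2*x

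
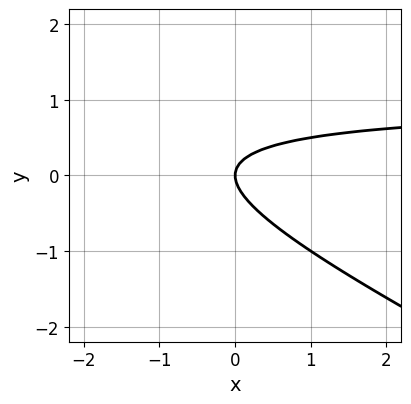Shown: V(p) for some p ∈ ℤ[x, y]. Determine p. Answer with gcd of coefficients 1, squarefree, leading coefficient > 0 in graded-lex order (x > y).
x*y + 2*y^2 - x

First, degree: no degree-1 curve has this shape, so deg p = 2.
Then, from the axis intercepts and sections: one x-axis crossing is at x = 0; one y-axis crossing is at y = 0.
Finally, assembling these constraints gives the stated polynomial.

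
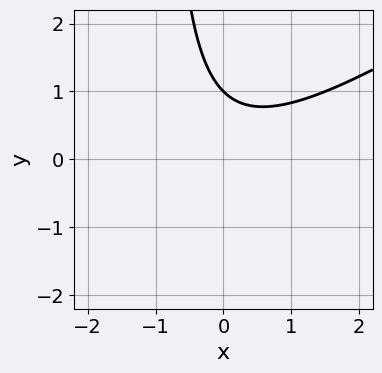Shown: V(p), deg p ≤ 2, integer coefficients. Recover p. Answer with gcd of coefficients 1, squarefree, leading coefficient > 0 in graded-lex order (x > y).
(a) deg p = 2.
(b) Reading off the gridlines: no x-intercept at any integer in the box; it crosses the y-axis at the gridline y = 1.
(c) Putting this together gives p.

2*x^2 - 3*x*y - 3*y + 3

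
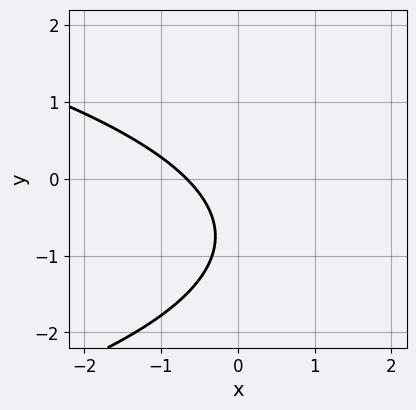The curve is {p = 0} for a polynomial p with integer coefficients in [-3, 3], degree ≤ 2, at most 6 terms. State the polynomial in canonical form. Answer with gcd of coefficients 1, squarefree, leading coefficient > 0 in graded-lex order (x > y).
deg p = 2. A generic line meets the curve in up to 2 points.
Observable constraints: no y-intercept at any integer in the box.
Matching integer coefficients to the picture gives p.

2*y^2 + 3*x + 3*y + 2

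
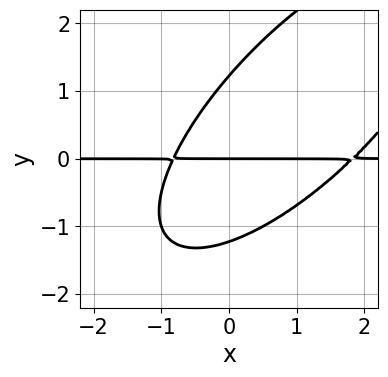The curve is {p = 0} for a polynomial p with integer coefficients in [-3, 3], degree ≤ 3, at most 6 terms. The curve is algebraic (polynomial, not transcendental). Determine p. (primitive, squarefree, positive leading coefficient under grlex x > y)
(a) deg p = 3.
(b) Reading off the gridlines: it crosses the y-axis at the gridline y = 0; the visible x-axis segment lies entirely on the curve.
(c) The integer polynomial consistent with all of this is the stated p.

2*x^2*y - 3*x*y^2 + 2*y^3 - 2*x*y - 3*y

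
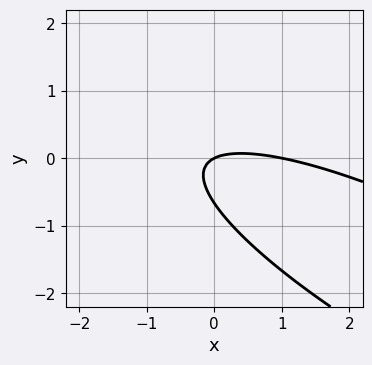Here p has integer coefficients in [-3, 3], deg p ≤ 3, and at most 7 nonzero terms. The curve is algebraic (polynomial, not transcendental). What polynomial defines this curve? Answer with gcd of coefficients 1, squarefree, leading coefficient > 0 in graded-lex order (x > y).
x^2 + 3*x*y + 3*y^2 - x + 2*y

First, degree: a generic line meets the curve in up to 2 points, so deg p = 2.
Then, from the visible intercepts: one y-axis crossing is at y = 0; among the integer gridlines, it crosses the x-axis at x ∈ {0, 1}.
Finally, the integer polynomial consistent with all of this is the stated p.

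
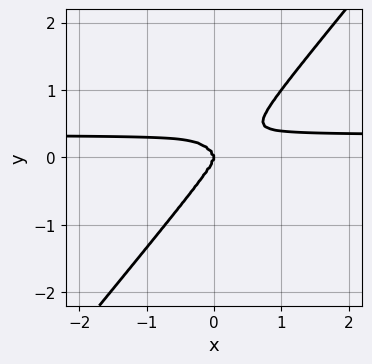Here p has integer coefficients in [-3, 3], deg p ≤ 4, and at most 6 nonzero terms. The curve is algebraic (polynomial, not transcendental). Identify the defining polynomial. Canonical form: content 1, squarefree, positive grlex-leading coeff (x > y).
3*x^3*y - x^2*y^2 - y^4 - x^3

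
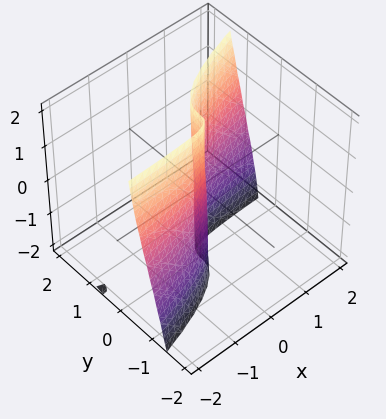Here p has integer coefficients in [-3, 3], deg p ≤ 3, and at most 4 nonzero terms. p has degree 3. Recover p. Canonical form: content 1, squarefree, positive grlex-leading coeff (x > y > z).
x*y*z - 3*y^3 + x

First, degree: the shape is more complex than any degree-2 surface, so deg p = 3.
Next, from the axis intercepts and sections: one x-axis crossing is at x = 0; the visible z-axis segment lies entirely on the surface.
Finally, solving for integer coefficients yields p as stated.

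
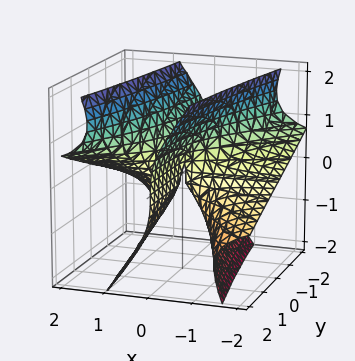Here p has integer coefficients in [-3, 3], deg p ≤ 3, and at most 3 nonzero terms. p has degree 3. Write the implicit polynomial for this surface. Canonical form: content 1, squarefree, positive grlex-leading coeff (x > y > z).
3*x^2*z - z^3 - 2*x*y

(a) deg p = 3. A generic line meets the surface in up to 3 points.
(b) From the visible intercepts: the visible y-axis segment lies entirely on the surface; every point of the x-axis in the box is on the surface.
(c) These observations pin down the coefficients.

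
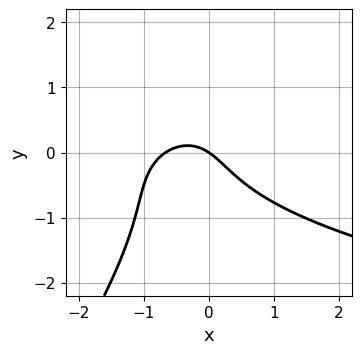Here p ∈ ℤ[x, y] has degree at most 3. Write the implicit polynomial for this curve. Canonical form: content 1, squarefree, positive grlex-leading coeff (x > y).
(a) The degree is 3 — the shape is more complex than any degree-2 curve.
(b) Checking where it meets the axes: it meets the y-axis at y = 0 (among the integer gridlines); it meets the x-axis at x = 0 (among the integer gridlines).
(c) Solving for integer coefficients yields p as stated.

3*x*y^2 - 2*y^3 - 3*x^2 - 2*x - 3*y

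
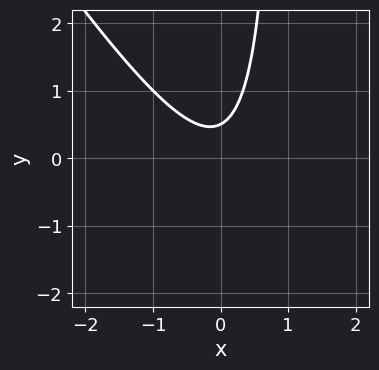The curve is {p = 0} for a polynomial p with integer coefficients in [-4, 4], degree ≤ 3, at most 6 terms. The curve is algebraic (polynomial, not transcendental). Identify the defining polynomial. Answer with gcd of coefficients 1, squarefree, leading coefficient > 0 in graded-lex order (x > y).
3*x^2 + 2*x*y - 2*y + 1

1. The degree is 2 — a generic line meets the curve in up to 2 points.
2. Observable constraints: the curve avoids every integer x-axis point in the box.
3. Solving for integer coefficients yields p as stated.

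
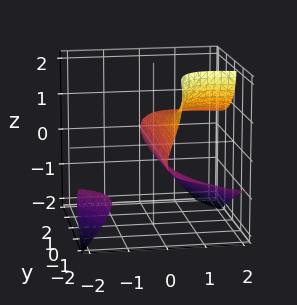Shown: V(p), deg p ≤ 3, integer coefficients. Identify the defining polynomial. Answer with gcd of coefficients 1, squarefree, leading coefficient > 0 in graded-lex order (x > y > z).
x^2*z + 2*x*y*z - z^3 + 3*z^2 - 3*x

There are 2 components.
The degree is 3 — the shape is more complex than any degree-2 surface.
Reading off the gridlines: one x-axis crossing is at x = 0; it meets the z-axis at z = 0 (among the integer gridlines); every point of the y-axis in the box is on the surface.
Assembling these constraints gives the stated polynomial.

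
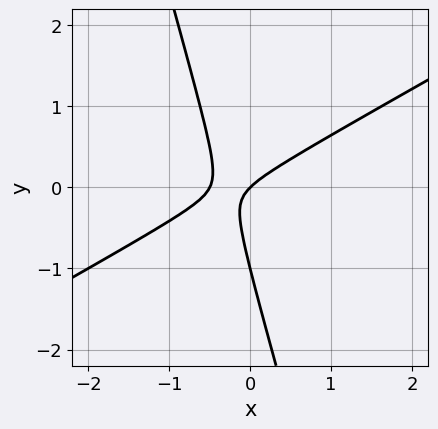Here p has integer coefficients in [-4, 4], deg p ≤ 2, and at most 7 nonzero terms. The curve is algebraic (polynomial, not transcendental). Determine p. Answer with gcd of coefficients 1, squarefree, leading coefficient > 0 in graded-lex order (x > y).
2*x^2 - 3*x*y - y^2 + x - y

Degree: the shape is more complex than any degree-1 curve, so deg p = 2.
Reading off the gridlines: it crosses the x-axis at the gridline x = 0; the y-axis gridline crossings are at y ∈ {-1, 0}.
Putting this together gives p.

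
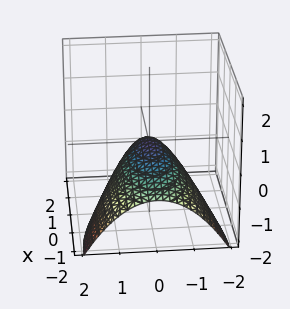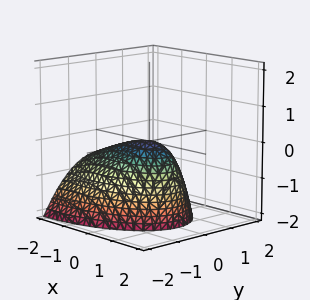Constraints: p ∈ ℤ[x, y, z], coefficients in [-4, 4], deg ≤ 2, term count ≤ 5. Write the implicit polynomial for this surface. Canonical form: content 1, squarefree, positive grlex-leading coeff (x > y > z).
x^2 - 2*x*z + 3*y^2 + 3*z

First, the degree is 2 — a generic line meets the surface in up to 2 points.
Next, checking where it meets the axes: it meets the z-axis at z = 0 (among the integer gridlines); it crosses the y-axis at the gridline y = 0; it meets the x-axis at x = 0 (among the integer gridlines).
Finally, the integer polynomial consistent with all of this is the stated p.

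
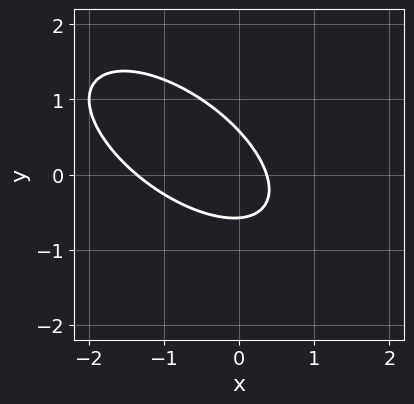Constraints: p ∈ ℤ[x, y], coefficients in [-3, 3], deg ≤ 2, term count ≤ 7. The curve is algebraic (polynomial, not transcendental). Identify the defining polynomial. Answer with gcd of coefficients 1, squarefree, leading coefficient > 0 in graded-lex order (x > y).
1. Degree: a generic line meets the curve in up to 2 points, so deg p = 2.
2. Solving for integer coefficients yields p as stated.

2*x^2 + 3*x*y + 3*y^2 + 2*x - 1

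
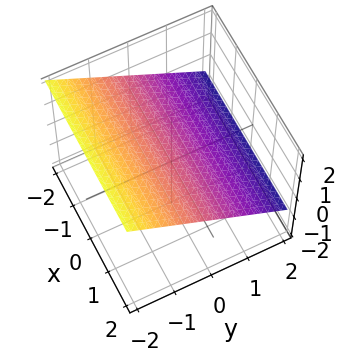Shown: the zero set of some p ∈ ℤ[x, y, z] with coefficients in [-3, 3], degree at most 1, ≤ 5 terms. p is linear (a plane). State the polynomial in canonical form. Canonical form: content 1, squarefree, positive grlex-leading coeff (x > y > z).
2*y + 3*z - 2

(a) The degree is 1 — the surface is flat (a plane).
(b) Against the integer gridlines: no x-intercept at any integer in the box; it meets the y-axis at y = 1 (among the integer gridlines).
(c) Matching integer coefficients to the picture gives p.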